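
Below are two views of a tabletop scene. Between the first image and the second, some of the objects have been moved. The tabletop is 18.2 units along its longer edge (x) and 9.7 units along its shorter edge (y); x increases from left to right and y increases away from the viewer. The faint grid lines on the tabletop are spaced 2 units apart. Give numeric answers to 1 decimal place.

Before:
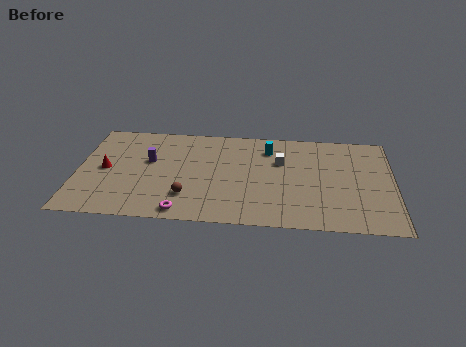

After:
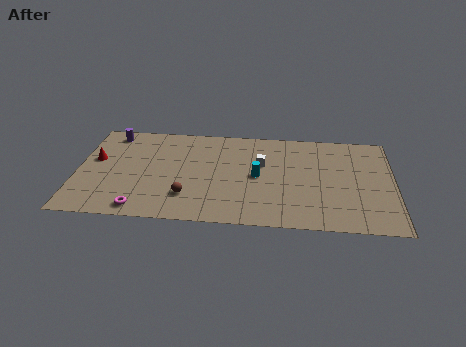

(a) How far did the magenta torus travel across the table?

2.4

From (6.2, 1.0) to (3.8, 1.1), the magenta torus covered √(2.4² + 0.1²) ≈ 2.4 units.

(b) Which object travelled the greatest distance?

the purple cylinder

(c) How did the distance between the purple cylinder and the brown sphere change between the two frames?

+3.5

They were about 4.0 units apart before and 7.5 after — 3.5 units further apart.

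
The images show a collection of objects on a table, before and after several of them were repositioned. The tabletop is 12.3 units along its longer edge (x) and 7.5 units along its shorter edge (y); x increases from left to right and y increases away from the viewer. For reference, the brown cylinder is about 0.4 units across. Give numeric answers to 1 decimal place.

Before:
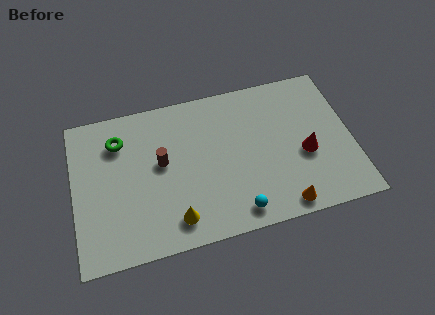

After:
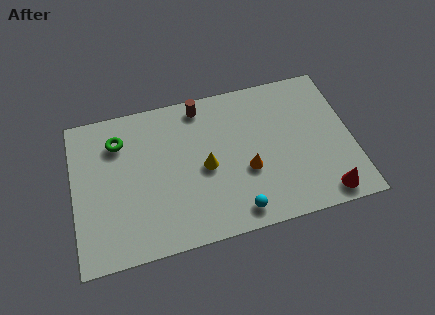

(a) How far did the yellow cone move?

2.7

The yellow cone moved from about (4.3, 1.3) to (5.8, 3.5), a distance of √(1.5² + 2.2²) ≈ 2.7.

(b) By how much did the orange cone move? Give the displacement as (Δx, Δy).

(-1.4, 2.1)

The orange cone started near (9.0, 0.8) and ended near (7.6, 2.9).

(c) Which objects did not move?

the cyan sphere and the green torus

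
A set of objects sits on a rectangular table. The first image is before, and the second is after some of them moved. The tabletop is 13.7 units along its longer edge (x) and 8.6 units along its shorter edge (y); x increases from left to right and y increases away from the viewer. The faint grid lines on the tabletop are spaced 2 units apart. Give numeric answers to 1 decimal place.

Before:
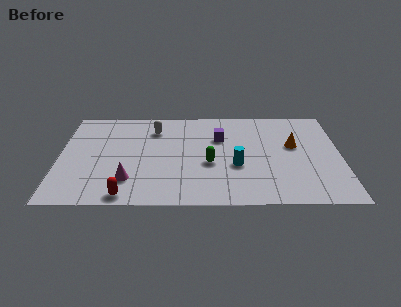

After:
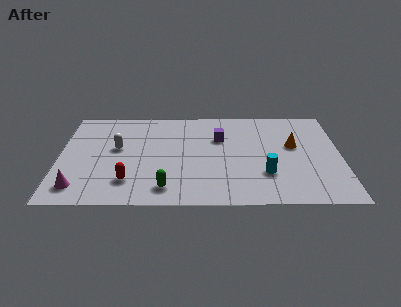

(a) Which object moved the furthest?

the green capsule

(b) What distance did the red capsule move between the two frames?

1.2

From (3.3, 0.8) to (3.4, 2.0), the red capsule covered √(0.1² + 1.2²) ≈ 1.2 units.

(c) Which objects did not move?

the purple cube and the orange cone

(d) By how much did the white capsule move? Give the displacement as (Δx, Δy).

(-1.8, -1.7)

The white capsule started near (4.6, 6.6) and ended near (2.8, 4.9).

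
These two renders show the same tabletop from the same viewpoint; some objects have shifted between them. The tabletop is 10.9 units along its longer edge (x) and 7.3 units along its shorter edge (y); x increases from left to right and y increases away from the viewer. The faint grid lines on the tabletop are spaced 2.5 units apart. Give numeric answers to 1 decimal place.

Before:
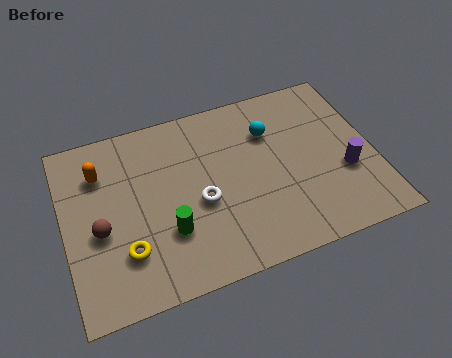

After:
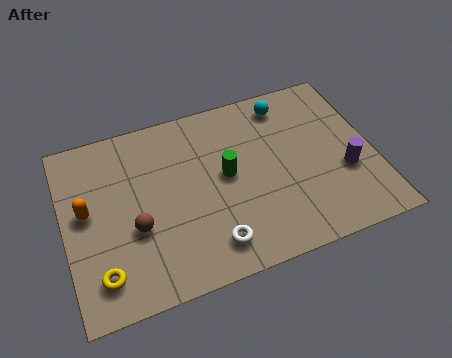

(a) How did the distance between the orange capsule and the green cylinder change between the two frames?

+1.2

Before: roughly 3.7 units apart; after: 4.9. That's 1.2 units further apart.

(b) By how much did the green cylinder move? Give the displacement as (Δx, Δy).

(2.2, 1.6)

The green cylinder was at about (3.5, 2.3) and moved to about (5.7, 3.9).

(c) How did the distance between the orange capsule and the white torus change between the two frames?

+0.9

The distance was about 4.0 in the first image and 4.9 in the second, so they moved 0.9 units further apart.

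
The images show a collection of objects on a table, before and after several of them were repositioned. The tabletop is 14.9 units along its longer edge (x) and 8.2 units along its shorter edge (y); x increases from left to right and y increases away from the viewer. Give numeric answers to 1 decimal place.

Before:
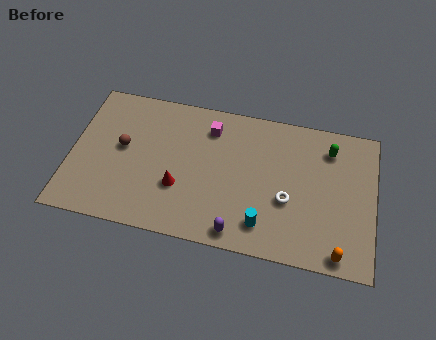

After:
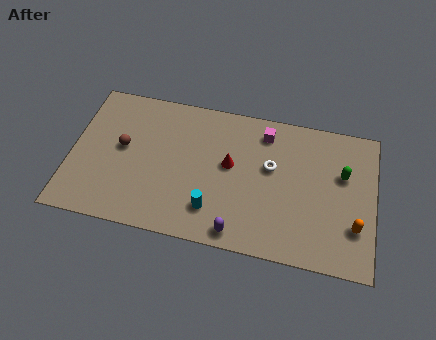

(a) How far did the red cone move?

3.0

The red cone was near (5.4, 2.8) before and (7.8, 4.6) after, so it travelled √(2.4² + 1.8²) ≈ 3.0 units.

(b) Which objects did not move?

the brown sphere and the purple capsule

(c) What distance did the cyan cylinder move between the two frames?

2.5

The cyan cylinder was near (9.6, 1.6) before and (7.1, 1.9) after, so it travelled √(2.5² + 0.3²) ≈ 2.5 units.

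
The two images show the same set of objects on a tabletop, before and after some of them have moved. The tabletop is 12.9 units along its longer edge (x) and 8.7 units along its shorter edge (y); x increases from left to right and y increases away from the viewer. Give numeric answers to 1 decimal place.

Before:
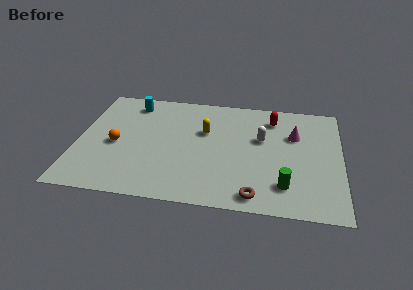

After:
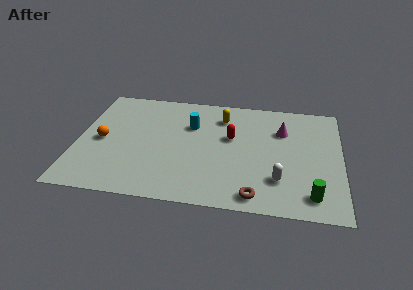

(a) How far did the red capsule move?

2.7

The red capsule moved from about (9.5, 7.0) to (7.5, 5.2), a distance of √(2.0² + 1.8²) ≈ 2.7.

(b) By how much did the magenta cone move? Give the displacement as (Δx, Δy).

(-0.6, 0.3)

The magenta cone was at about (10.6, 5.8) and moved to about (10.0, 6.1).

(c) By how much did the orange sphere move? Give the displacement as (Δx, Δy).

(-0.7, 0.2)

The orange sphere was at about (1.9, 3.9) and moved to about (1.2, 4.1).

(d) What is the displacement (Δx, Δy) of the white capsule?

(0.9, -3.0)

The white capsule was at about (9.0, 5.3) and moved to about (9.9, 2.3).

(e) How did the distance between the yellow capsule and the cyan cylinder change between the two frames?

-2.4

Before: roughly 4.1 units apart; after: 1.7. That's 2.4 units closer together.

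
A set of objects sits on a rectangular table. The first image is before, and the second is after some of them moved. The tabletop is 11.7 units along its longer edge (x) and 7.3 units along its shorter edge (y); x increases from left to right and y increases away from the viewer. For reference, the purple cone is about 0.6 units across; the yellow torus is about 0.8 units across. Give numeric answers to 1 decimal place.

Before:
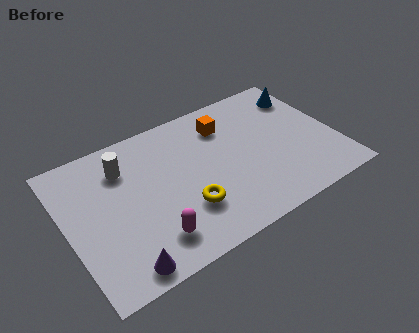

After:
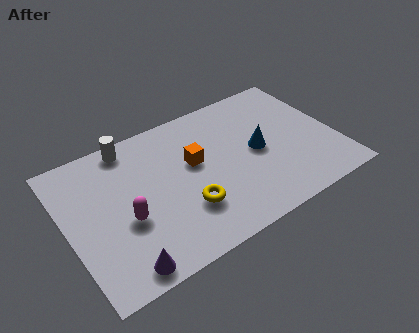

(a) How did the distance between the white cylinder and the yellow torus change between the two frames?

+0.7

They were about 4.0 units apart before and 4.7 after — 0.7 units further apart.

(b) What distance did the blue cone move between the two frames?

3.3

The blue cone was near (10.8, 5.7) before and (8.3, 3.6) after, so it travelled √(2.5² + 2.1²) ≈ 3.3 units.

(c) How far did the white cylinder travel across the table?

1.1

The white cylinder moved from about (2.7, 5.5) to (3.1, 6.5), a distance of √(0.4² + 1.0²) ≈ 1.1.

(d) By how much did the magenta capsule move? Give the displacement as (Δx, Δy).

(-0.9, 1.4)

The magenta capsule started near (3.3, 1.5) and ended near (2.4, 2.9).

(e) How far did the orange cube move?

2.1

The orange cube was near (7.2, 5.6) before and (5.6, 4.3) after, so it travelled √(1.6² + 1.3²) ≈ 2.1 units.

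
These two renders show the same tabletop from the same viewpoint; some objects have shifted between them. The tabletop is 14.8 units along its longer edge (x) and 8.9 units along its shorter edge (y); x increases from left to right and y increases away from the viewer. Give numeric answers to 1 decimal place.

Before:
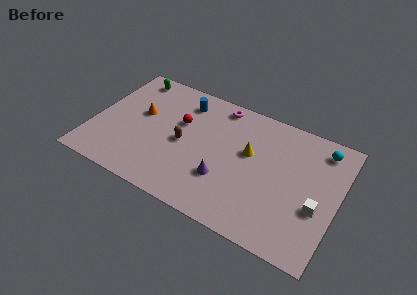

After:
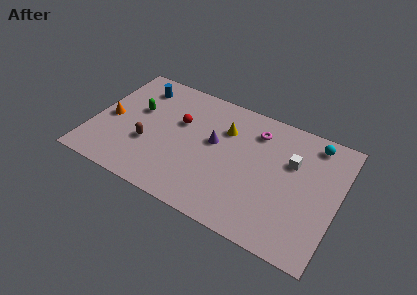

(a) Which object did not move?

the red sphere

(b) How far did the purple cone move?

2.5

The purple cone moved from about (8.2, 2.8) to (7.3, 5.1), a distance of √(0.9² + 2.3²) ≈ 2.5.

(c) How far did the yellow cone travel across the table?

1.9

The yellow cone was near (9.4, 5.3) before and (7.8, 6.3) after, so it travelled √(1.6² + 1.0²) ≈ 1.9 units.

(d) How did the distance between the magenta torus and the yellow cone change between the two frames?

-1.5

The distance was about 3.4 in the first image and 1.9 in the second, so they moved 1.5 units closer together.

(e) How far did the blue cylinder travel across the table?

2.8

The blue cylinder moved from about (5.1, 7.2) to (2.3, 7.2), a distance of √(2.8² + 0.0²) ≈ 2.8.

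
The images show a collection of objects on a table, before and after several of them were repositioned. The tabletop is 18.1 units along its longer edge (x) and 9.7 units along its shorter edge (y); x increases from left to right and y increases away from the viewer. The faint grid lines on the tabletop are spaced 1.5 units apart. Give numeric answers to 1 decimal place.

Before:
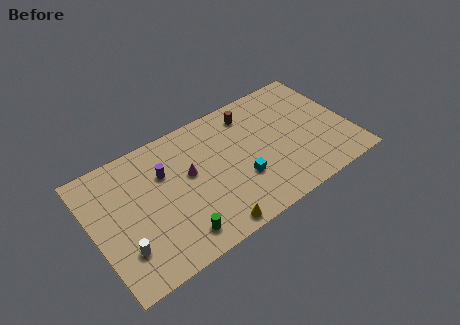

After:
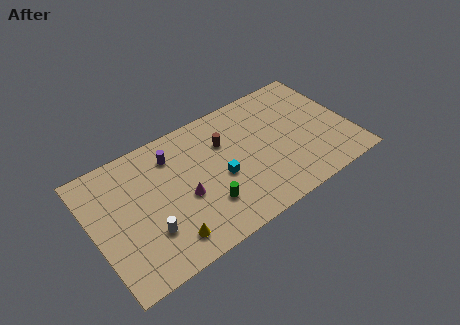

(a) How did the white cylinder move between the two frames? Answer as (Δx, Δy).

(1.8, 0.3)

From the two frames, the white cylinder sits at roughly (1.7, 2.6) before and (3.5, 2.9) after.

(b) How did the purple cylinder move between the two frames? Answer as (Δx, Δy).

(0.7, 1.0)

The purple cylinder was at about (5.2, 6.6) and moved to about (5.9, 7.6).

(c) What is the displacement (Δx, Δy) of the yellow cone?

(-2.9, 0.8)

The yellow cone was at about (7.5, 0.9) and moved to about (4.6, 1.7).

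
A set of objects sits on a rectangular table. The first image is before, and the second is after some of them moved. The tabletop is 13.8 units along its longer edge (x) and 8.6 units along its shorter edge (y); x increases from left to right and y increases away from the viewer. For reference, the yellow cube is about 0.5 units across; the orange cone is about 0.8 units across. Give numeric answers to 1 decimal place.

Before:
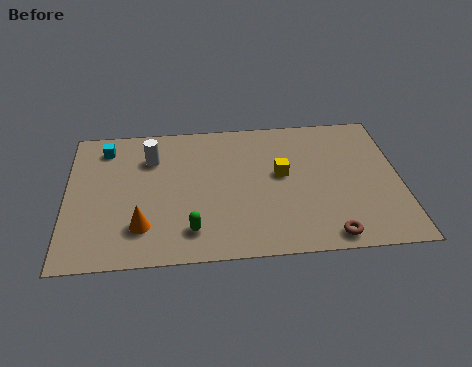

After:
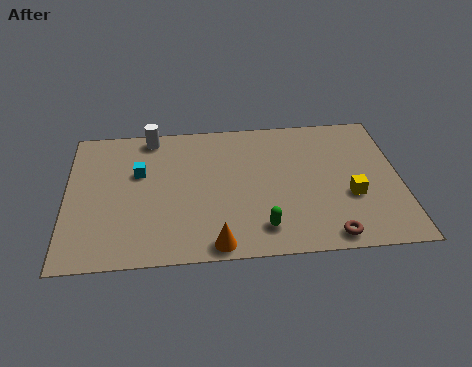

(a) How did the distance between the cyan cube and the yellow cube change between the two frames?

+1.3

They were about 7.7 units apart before and 9.0 after — 1.3 units further apart.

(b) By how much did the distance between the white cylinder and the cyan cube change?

+0.3

They were about 2.1 units apart before and 2.4 after — 0.3 units further apart.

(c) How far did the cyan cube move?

2.2

The cyan cube was near (1.6, 7.1) before and (3.0, 5.4) after, so it travelled √(1.4² + 1.7²) ≈ 2.2 units.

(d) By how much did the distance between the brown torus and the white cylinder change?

+0.9

They were about 9.0 units apart before and 9.9 after — 0.9 units further apart.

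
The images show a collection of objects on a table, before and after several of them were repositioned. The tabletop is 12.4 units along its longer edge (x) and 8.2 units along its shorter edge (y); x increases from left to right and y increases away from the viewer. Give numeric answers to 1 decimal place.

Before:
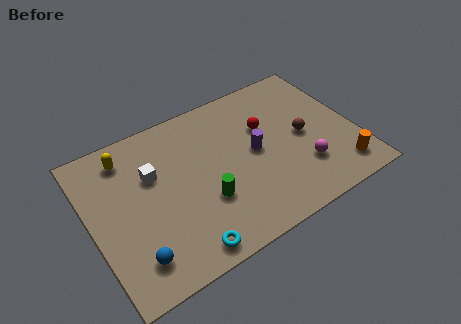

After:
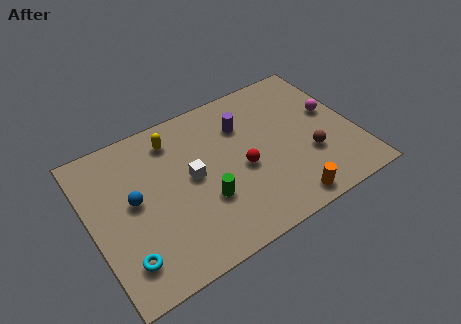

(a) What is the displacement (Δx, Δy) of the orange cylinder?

(-2.7, -0.5)

From the two frames, the orange cylinder sits at roughly (11.3, 1.4) before and (8.6, 0.9) after.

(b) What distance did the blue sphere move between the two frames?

2.8

The blue sphere moved from about (1.6, 1.6) to (2.0, 4.4), a distance of √(0.4² + 2.8²) ≈ 2.8.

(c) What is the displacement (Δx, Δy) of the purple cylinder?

(-0.3, 1.7)

The purple cylinder was at about (7.7, 4.2) and moved to about (7.4, 5.9).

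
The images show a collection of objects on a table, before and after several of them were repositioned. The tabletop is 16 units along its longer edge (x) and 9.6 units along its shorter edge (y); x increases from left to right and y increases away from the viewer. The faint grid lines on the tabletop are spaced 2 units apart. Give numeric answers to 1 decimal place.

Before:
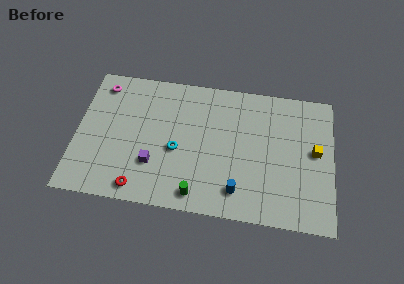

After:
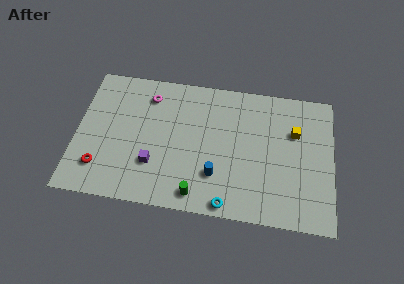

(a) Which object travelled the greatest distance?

the cyan torus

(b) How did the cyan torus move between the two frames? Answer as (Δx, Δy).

(3.3, -3.3)

From the two frames, the cyan torus sits at roughly (6.3, 4.1) before and (9.6, 0.8) after.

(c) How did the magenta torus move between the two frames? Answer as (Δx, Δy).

(3.0, -0.4)

From the two frames, the magenta torus sits at roughly (1.4, 8.1) before and (4.4, 7.7) after.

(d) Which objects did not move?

the green cylinder and the purple cube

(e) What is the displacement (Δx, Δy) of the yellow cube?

(-1.3, 1.2)

From the two frames, the yellow cube sits at roughly (14.9, 5.2) before and (13.6, 6.4) after.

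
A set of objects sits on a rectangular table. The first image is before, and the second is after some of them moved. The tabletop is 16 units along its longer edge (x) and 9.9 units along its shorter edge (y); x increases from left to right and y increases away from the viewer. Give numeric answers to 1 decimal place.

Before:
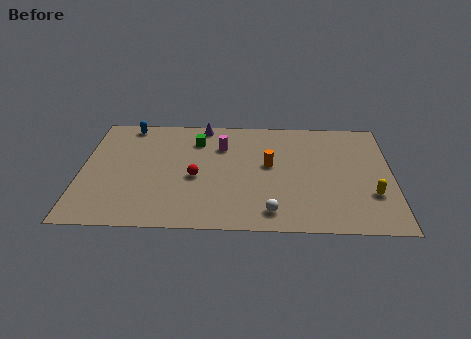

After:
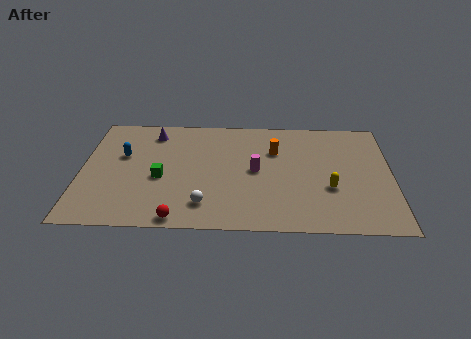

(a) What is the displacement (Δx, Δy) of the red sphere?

(-0.8, -3.5)

From the two frames, the red sphere sits at roughly (5.9, 4.3) before and (5.1, 0.8) after.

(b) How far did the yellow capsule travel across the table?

2.2

The yellow capsule moved from about (14.9, 3.1) to (12.8, 3.6), a distance of √(2.1² + 0.5²) ≈ 2.2.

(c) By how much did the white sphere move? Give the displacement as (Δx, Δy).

(-3.4, 0.5)

From the two frames, the white sphere sits at roughly (9.8, 1.5) before and (6.4, 2.0) after.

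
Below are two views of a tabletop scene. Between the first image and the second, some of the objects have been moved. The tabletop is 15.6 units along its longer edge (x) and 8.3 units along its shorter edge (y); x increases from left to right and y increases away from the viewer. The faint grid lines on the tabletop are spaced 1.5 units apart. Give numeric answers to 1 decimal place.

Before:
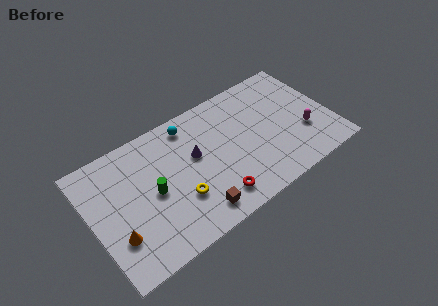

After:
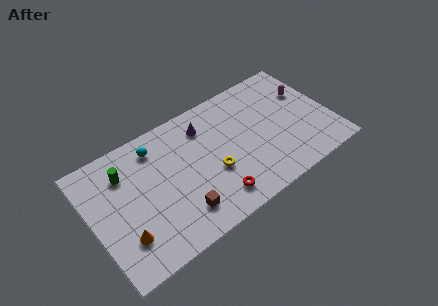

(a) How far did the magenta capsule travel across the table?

2.8

From (13.7, 2.8) to (14.4, 5.5), the magenta capsule covered √(0.7² + 2.7²) ≈ 2.8 units.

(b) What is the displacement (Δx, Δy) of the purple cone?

(0.9, 1.6)

From the two frames, the purple cone sits at roughly (6.8, 4.9) before and (7.7, 6.5) after.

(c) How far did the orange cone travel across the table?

0.5

The orange cone moved from about (1.3, 2.5) to (1.7, 2.2), a distance of √(0.4² + 0.3²) ≈ 0.5.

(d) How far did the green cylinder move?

2.7

The green cylinder was near (3.9, 4.0) before and (2.4, 6.2) after, so it travelled √(1.5² + 2.2²) ≈ 2.7 units.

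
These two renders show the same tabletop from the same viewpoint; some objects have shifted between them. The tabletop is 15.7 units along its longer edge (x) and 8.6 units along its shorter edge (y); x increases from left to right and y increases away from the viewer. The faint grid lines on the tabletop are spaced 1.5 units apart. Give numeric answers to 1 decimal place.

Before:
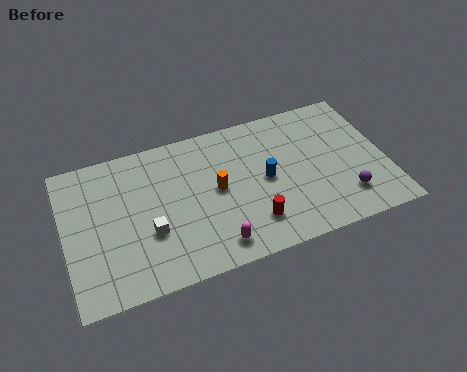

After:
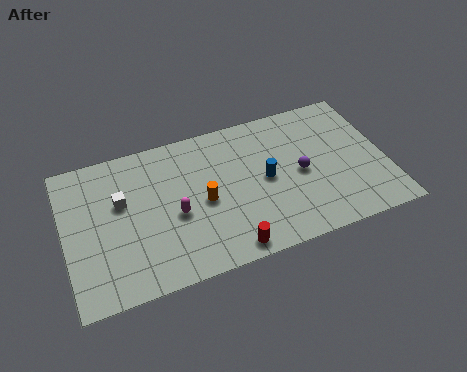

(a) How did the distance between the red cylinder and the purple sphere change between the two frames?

+0.4

The distance was about 4.6 in the first image and 5.0 in the second, so they moved 0.4 units further apart.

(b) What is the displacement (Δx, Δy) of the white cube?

(-1.2, 2.2)

From the two frames, the white cube sits at roughly (4.0, 3.1) before and (2.8, 5.3) after.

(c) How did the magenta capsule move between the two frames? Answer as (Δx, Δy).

(-1.7, 2.4)

The magenta capsule was at about (7.0, 1.3) and moved to about (5.3, 3.7).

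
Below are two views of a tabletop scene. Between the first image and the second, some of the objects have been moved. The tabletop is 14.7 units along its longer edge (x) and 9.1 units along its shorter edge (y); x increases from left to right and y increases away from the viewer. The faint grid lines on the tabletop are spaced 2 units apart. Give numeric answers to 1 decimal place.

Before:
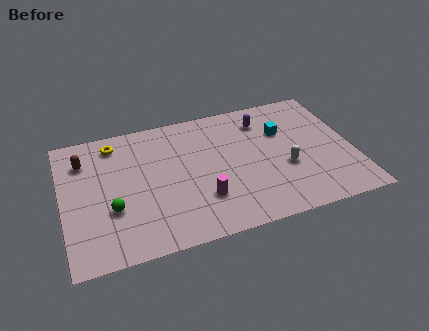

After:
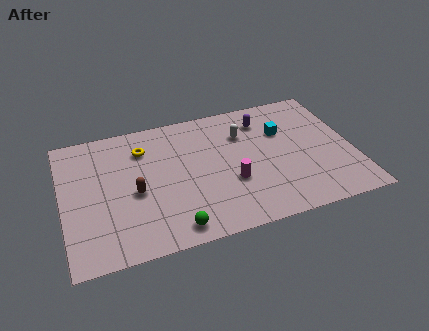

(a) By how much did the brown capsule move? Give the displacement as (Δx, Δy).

(2.4, -2.9)

From the two frames, the brown capsule sits at roughly (1.2, 6.9) before and (3.6, 4.0) after.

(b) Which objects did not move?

the cyan cube and the purple capsule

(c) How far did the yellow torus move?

1.6

From (2.8, 7.7) to (4.2, 6.9), the yellow torus covered √(1.4² + 0.8²) ≈ 1.6 units.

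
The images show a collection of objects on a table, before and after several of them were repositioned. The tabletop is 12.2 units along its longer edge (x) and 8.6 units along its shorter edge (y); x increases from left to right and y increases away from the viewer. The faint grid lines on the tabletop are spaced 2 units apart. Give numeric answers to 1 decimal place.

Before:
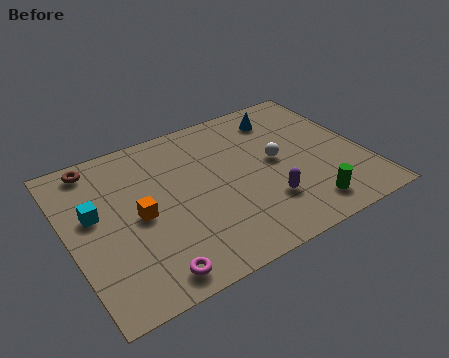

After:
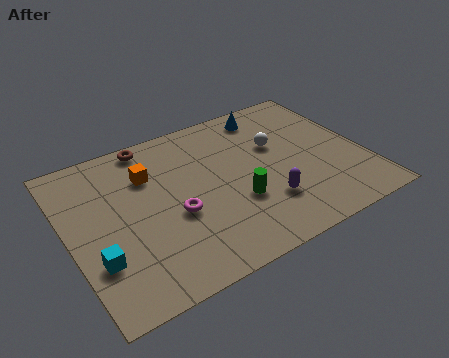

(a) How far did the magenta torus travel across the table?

2.9

The magenta torus was near (2.8, 1.0) before and (4.2, 3.5) after, so it travelled √(1.4² + 2.5²) ≈ 2.9 units.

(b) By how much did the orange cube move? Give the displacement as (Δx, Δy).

(0.7, 2.0)

The orange cube started near (2.8, 4.1) and ended near (3.5, 6.1).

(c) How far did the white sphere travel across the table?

0.9

From (8.6, 4.5) to (8.8, 5.4), the white sphere covered √(0.2² + 0.9²) ≈ 0.9 units.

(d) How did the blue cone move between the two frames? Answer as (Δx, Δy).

(-0.5, 0.4)

The blue cone was at about (9.3, 7.0) and moved to about (8.8, 7.4).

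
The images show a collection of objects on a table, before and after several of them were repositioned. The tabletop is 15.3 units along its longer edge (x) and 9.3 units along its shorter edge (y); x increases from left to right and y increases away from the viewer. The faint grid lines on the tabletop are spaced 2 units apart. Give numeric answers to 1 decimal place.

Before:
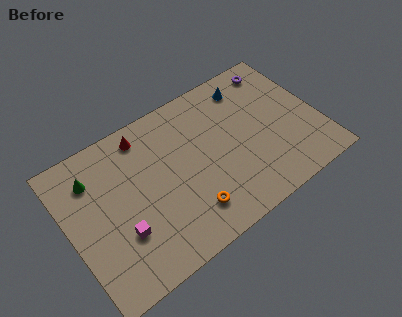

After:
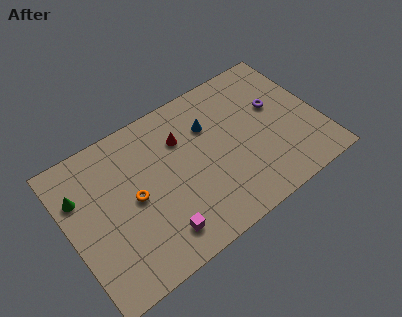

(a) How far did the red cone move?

2.5

The red cone moved from about (5.1, 8.0) to (7.2, 6.6), a distance of √(2.1² + 1.4²) ≈ 2.5.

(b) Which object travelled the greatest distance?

the orange torus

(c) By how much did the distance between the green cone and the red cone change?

+2.9

They were about 3.4 units apart before and 6.3 after — 2.9 units further apart.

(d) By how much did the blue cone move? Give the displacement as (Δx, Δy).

(-2.7, -1.2)

The blue cone was at about (11.6, 7.7) and moved to about (8.9, 6.5).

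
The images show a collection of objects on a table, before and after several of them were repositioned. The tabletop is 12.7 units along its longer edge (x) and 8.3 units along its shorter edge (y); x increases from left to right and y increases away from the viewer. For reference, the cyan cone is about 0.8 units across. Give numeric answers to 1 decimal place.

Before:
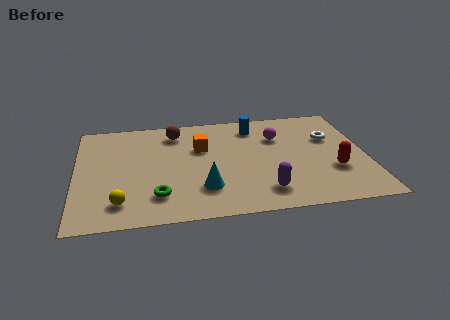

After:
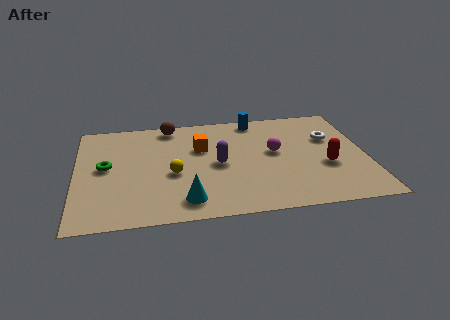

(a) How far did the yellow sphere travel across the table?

3.0

From (1.9, 1.6) to (4.2, 3.5), the yellow sphere covered √(2.3² + 1.9²) ≈ 3.0 units.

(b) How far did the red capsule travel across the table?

0.5

From (11.2, 2.8) to (10.9, 3.2), the red capsule covered √(0.3² + 0.4²) ≈ 0.5 units.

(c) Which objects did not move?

the white torus and the orange cube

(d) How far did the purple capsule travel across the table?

3.1

From (8.1, 1.6) to (6.2, 4.0), the purple capsule covered √(1.9² + 2.4²) ≈ 3.1 units.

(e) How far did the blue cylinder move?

0.6

The blue cylinder moved from about (7.9, 6.8) to (8.0, 7.4), a distance of √(0.1² + 0.6²) ≈ 0.6.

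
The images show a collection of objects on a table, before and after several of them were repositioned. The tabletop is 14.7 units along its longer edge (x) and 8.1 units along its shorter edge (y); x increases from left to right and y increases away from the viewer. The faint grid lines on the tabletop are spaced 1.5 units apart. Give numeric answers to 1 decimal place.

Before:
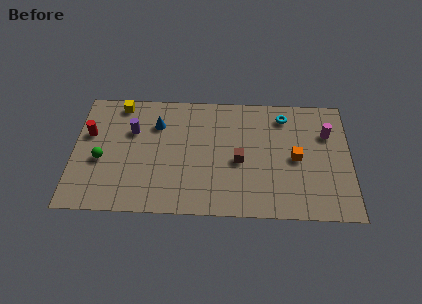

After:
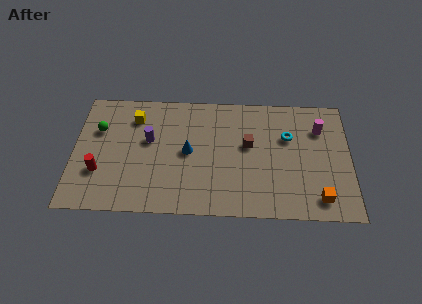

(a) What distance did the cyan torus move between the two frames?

1.4

The cyan torus moved from about (11.2, 6.7) to (11.4, 5.3), a distance of √(0.2² + 1.4²) ≈ 1.4.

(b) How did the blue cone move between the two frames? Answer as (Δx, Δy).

(1.7, -1.8)

The blue cone started near (4.4, 5.9) and ended near (6.1, 4.1).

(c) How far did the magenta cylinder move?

0.5

From (13.5, 5.6) to (13.1, 5.9), the magenta cylinder covered √(0.4² + 0.3²) ≈ 0.5 units.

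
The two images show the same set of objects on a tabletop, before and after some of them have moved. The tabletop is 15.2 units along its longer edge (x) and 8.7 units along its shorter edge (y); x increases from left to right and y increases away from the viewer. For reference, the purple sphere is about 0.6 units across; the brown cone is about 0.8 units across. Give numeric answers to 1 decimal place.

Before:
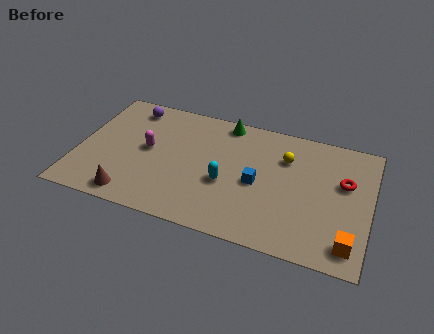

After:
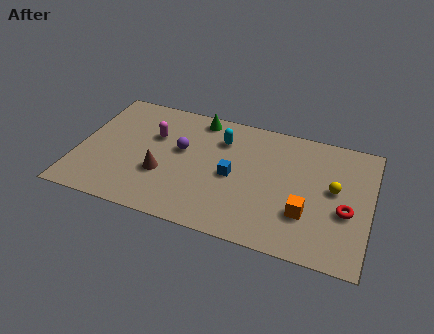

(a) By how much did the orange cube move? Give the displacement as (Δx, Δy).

(-2.3, 1.3)

The orange cube was at about (14.3, 1.4) and moved to about (12.0, 2.7).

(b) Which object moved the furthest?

the purple sphere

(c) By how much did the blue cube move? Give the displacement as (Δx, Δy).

(-1.3, 0.1)

The blue cube was at about (9.4, 4.0) and moved to about (8.1, 4.1).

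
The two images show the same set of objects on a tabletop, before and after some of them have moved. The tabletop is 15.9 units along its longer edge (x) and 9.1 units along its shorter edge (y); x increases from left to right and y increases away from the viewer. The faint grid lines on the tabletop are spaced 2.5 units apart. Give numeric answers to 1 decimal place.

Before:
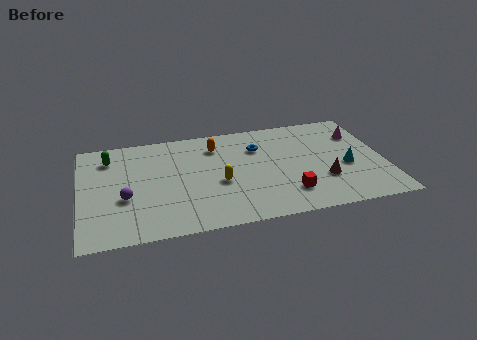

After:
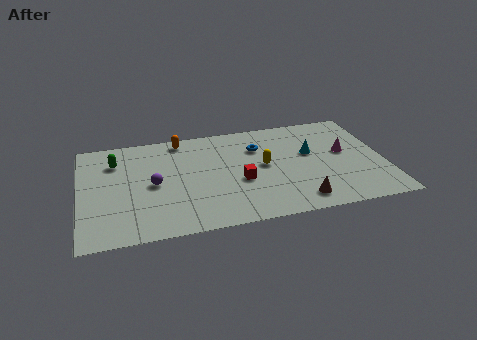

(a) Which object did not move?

the blue torus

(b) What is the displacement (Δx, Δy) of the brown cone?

(-1.4, -1.5)

From the two frames, the brown cone sits at roughly (12.6, 2.9) before and (11.2, 1.4) after.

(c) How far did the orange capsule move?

2.1

The orange capsule was near (7.2, 7.1) before and (5.4, 8.1) after, so it travelled √(1.8² + 1.0²) ≈ 2.1 units.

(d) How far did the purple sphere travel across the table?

1.7

The purple sphere moved from about (2.3, 3.5) to (3.8, 4.4), a distance of √(1.5² + 0.9²) ≈ 1.7.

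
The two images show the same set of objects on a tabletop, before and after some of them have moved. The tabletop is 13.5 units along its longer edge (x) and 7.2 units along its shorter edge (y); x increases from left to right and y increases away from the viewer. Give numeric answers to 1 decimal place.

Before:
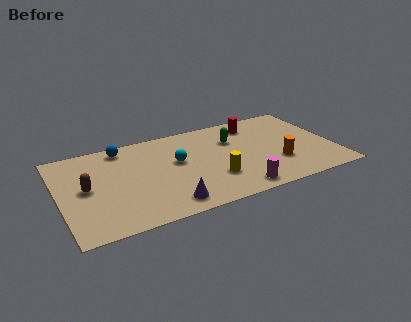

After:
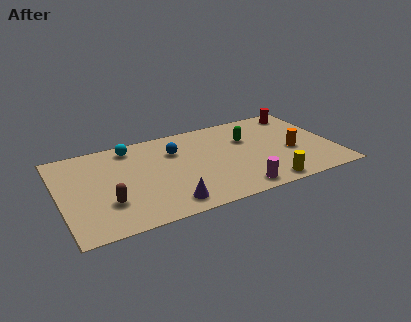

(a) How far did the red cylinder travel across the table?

2.4

From (9.9, 5.9) to (12.3, 6.2), the red cylinder covered √(2.4² + 0.3²) ≈ 2.4 units.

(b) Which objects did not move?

the purple cone and the magenta cylinder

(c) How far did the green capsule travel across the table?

0.7

The green capsule was near (8.7, 5.0) before and (9.4, 4.8) after, so it travelled √(0.7² + 0.2²) ≈ 0.7 units.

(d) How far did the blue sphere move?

2.8

The blue sphere moved from about (3.3, 6.3) to (5.8, 5.1), a distance of √(2.5² + 1.2²) ≈ 2.8.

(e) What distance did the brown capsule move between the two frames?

1.7

The brown capsule was near (1.3, 3.7) before and (2.2, 2.2) after, so it travelled √(0.9² + 1.5²) ≈ 1.7 units.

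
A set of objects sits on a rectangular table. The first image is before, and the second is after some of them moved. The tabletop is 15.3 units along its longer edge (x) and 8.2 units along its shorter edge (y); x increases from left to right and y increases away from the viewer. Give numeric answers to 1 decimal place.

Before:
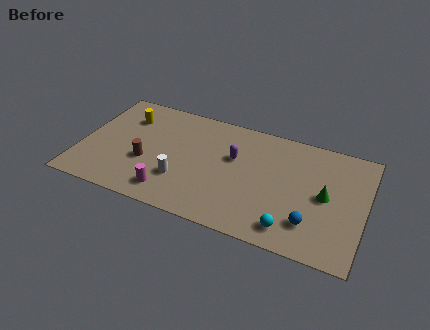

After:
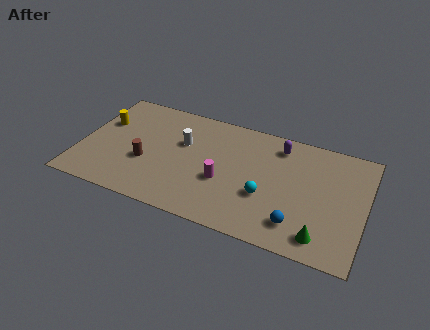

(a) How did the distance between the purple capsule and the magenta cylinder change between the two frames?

-0.3

The distance was about 4.8 in the first image and 4.5 in the second, so they moved 0.3 units closer together.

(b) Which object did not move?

the brown cylinder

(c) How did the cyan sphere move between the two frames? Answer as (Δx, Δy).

(-1.5, 1.7)

The cyan sphere started near (11.6, 1.3) and ended near (10.1, 3.0).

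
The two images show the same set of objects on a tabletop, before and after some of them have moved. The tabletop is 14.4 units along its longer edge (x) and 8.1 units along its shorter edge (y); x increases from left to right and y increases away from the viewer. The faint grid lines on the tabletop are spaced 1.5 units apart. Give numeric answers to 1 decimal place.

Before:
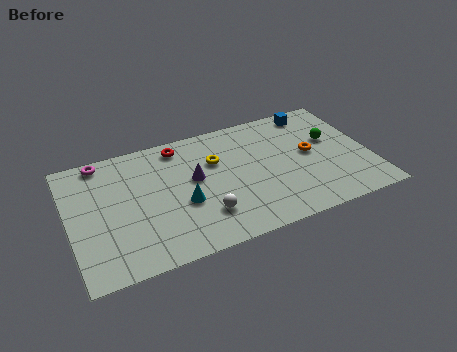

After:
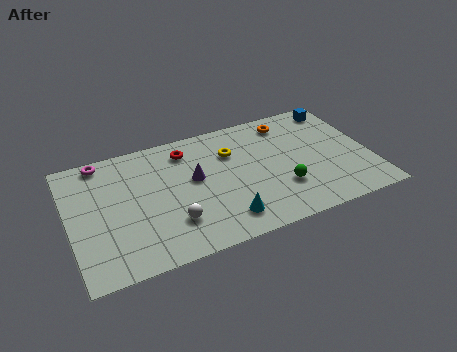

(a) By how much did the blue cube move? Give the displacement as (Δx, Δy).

(1.2, -0.1)

From the two frames, the blue cube sits at roughly (12.1, 7.1) before and (13.3, 7.0) after.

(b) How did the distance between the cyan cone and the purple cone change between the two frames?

+1.7

They were about 1.6 units apart before and 3.3 after — 1.7 units further apart.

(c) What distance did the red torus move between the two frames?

0.5

The red torus was near (5.5, 7.0) before and (5.8, 6.6) after, so it travelled √(0.3² + 0.4²) ≈ 0.5 units.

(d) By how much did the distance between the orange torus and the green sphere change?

+3.1

Before: roughly 1.3 units apart; after: 4.4. That's 3.1 units further apart.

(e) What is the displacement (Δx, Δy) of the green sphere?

(-2.7, -2.4)

The green sphere was at about (12.7, 4.9) and moved to about (10.0, 2.5).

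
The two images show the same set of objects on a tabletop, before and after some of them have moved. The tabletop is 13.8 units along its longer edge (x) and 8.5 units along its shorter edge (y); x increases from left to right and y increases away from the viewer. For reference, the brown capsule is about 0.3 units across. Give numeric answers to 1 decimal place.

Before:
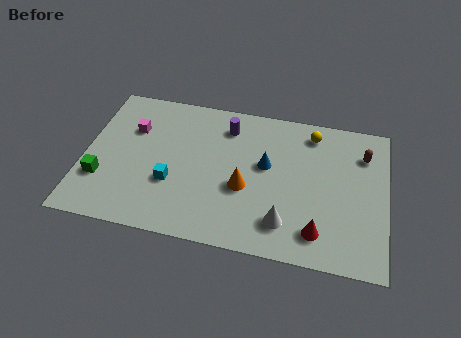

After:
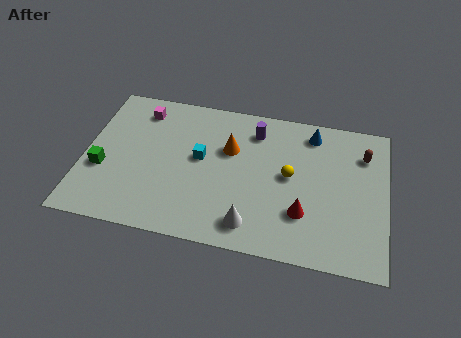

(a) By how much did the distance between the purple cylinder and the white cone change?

-0.4

The distance was about 5.8 in the first image and 5.4 in the second, so they moved 0.4 units closer together.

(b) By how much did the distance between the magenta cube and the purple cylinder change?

+0.9

Before: roughly 4.4 units apart; after: 5.3. That's 0.9 units further apart.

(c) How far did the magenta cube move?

1.2

The magenta cube was near (2.1, 5.8) before and (2.4, 7.0) after, so it travelled √(0.3² + 1.2²) ≈ 1.2 units.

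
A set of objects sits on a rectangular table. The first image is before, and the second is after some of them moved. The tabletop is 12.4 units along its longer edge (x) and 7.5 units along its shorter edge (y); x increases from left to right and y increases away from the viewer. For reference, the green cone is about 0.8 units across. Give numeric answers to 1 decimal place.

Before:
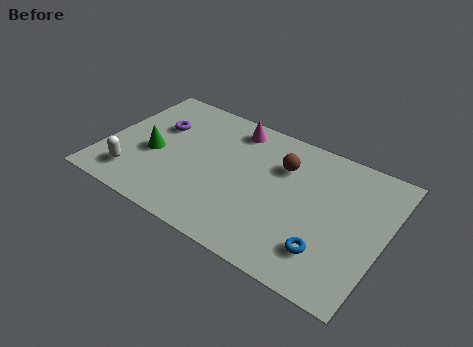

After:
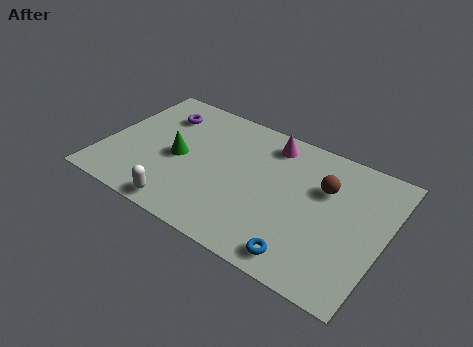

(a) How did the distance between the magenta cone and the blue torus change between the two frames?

-0.9

Before: roughly 6.7 units apart; after: 5.8. That's 0.9 units closer together.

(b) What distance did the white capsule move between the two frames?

2.5

From (1.6, 1.5) to (4.0, 0.8), the white capsule covered √(2.4² + 0.7²) ≈ 2.5 units.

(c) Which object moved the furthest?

the white capsule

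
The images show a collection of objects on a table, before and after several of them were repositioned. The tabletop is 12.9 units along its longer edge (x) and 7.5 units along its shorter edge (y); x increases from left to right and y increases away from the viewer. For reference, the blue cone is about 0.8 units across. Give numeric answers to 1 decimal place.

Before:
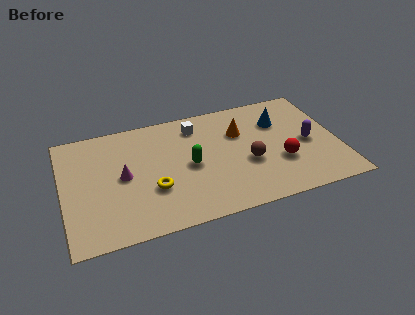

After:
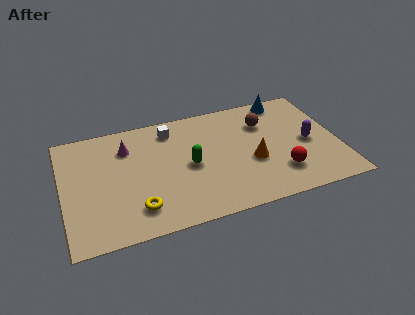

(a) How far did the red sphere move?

0.7

From (10.1, 2.6) to (10.0, 1.9), the red sphere covered √(0.1² + 0.7²) ≈ 0.7 units.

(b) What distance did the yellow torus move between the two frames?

1.3

The yellow torus was near (4.1, 2.6) before and (3.3, 1.6) after, so it travelled √(0.8² + 1.0²) ≈ 1.3 units.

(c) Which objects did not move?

the green capsule and the purple capsule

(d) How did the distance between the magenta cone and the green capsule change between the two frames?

+0.3

The distance was about 3.1 in the first image and 3.4 in the second, so they moved 0.3 units further apart.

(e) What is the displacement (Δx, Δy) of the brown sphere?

(1.0, 2.4)

From the two frames, the brown sphere sits at roughly (8.6, 3.0) before and (9.6, 5.4) after.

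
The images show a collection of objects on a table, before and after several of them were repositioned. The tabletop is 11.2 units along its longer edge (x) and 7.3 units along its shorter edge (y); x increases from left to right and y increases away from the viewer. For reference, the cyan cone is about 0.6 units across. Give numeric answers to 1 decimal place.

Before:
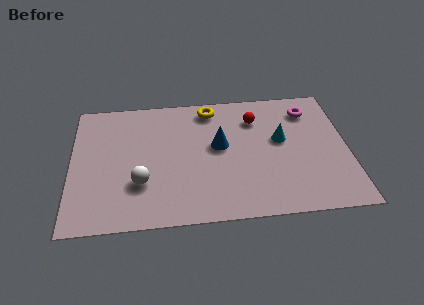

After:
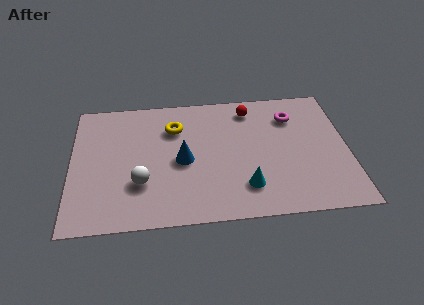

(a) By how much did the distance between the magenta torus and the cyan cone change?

+2.3

The distance was about 2.0 in the first image and 4.3 in the second, so they moved 2.3 units further apart.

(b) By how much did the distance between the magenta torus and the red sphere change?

-0.4

They were about 2.2 units apart before and 1.8 after — 0.4 units closer together.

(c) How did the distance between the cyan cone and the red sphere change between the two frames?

+2.8

They were about 1.6 units apart before and 4.4 after — 2.8 units further apart.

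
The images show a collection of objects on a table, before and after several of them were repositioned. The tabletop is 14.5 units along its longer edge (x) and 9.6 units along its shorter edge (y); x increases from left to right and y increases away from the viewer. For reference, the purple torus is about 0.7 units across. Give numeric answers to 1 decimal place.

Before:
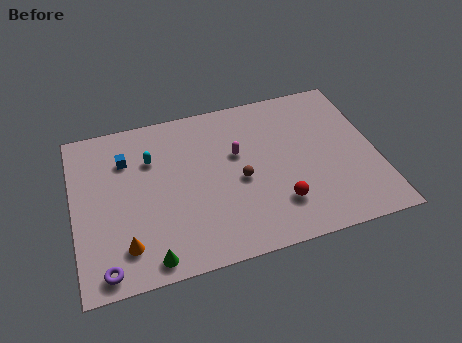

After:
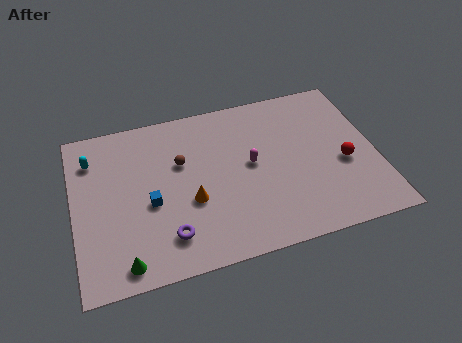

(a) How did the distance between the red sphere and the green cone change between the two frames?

+4.7

They were about 6.4 units apart before and 11.1 after — 4.7 units further apart.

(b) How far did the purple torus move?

3.2

From (1.3, 1.0) to (4.3, 2.0), the purple torus covered √(3.0² + 1.0²) ≈ 3.2 units.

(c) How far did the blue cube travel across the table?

3.1

The blue cube moved from about (2.6, 7.0) to (3.6, 4.1), a distance of √(1.0² + 2.9²) ≈ 3.1.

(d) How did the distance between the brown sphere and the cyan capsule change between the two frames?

-0.4

The distance was about 4.8 in the first image and 4.4 in the second, so they moved 0.4 units closer together.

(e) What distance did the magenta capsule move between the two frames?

1.0

From (7.9, 5.9) to (8.5, 5.1), the magenta capsule covered √(0.6² + 0.8²) ≈ 1.0 units.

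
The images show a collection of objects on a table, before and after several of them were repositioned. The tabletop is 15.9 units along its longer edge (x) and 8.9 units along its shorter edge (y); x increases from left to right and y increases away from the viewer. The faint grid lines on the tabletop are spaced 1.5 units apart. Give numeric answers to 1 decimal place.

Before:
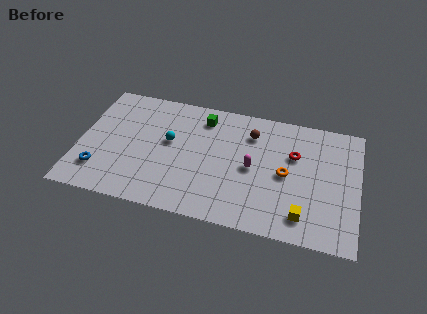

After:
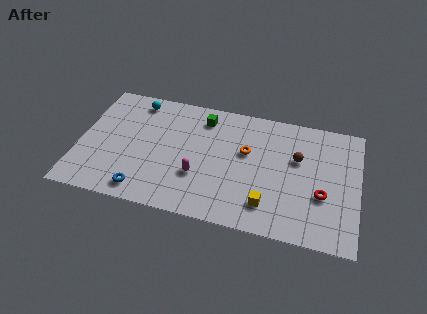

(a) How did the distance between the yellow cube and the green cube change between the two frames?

-1.6

The distance was about 8.3 in the first image and 6.7 in the second, so they moved 1.6 units closer together.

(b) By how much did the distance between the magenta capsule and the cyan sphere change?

+1.2

Before: roughly 4.9 units apart; after: 6.1. That's 1.2 units further apart.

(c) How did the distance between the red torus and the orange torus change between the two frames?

+3.3

The distance was about 1.6 in the first image and 4.9 in the second, so they moved 3.3 units further apart.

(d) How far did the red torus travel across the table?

3.0

From (12.2, 5.8) to (13.9, 3.3), the red torus covered √(1.7² + 2.5²) ≈ 3.0 units.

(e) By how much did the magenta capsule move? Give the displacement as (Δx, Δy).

(-3.0, -1.3)

From the two frames, the magenta capsule sits at roughly (9.9, 4.3) before and (6.9, 3.0) after.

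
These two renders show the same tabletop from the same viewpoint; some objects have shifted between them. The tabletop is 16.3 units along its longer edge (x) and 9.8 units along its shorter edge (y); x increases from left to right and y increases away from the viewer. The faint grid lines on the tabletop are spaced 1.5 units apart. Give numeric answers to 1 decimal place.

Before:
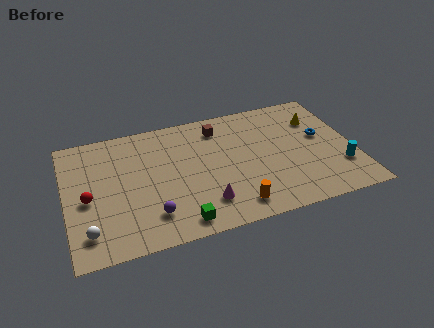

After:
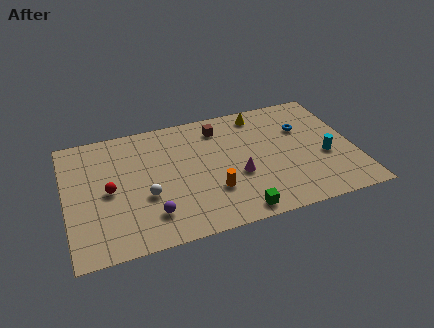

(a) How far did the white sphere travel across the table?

3.8

The white sphere moved from about (1.1, 1.9) to (4.4, 3.7), a distance of √(3.3² + 1.8²) ≈ 3.8.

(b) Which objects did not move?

the purple sphere and the brown cube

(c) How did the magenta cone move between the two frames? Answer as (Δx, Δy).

(2.0, 1.6)

The magenta cone started near (7.6, 2.2) and ended near (9.6, 3.8).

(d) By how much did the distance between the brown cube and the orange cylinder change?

-1.4

They were about 6.5 units apart before and 5.1 after — 1.4 units closer together.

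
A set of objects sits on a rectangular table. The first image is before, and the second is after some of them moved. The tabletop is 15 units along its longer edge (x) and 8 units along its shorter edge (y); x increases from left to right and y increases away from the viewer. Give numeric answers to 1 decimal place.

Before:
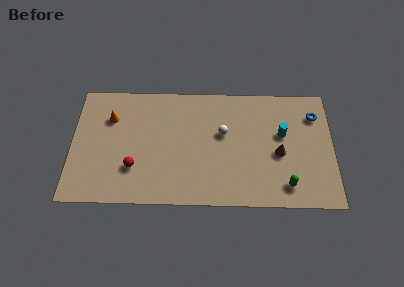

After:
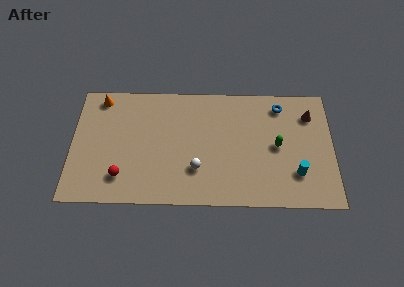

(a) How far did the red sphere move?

0.9

The red sphere was near (3.6, 2.4) before and (2.9, 1.8) after, so it travelled √(0.7² + 0.6²) ≈ 0.9 units.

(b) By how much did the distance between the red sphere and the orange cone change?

+1.8

Before: roughly 3.6 units apart; after: 5.4. That's 1.8 units further apart.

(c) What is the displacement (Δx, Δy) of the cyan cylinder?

(0.8, -2.6)

The cyan cylinder was at about (12.1, 4.8) and moved to about (12.9, 2.2).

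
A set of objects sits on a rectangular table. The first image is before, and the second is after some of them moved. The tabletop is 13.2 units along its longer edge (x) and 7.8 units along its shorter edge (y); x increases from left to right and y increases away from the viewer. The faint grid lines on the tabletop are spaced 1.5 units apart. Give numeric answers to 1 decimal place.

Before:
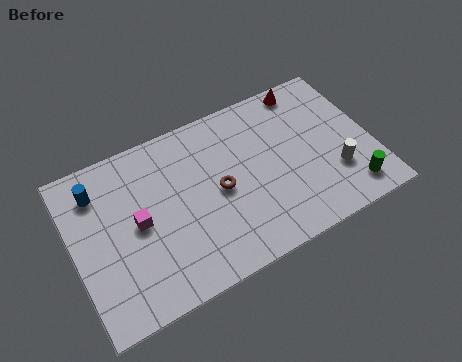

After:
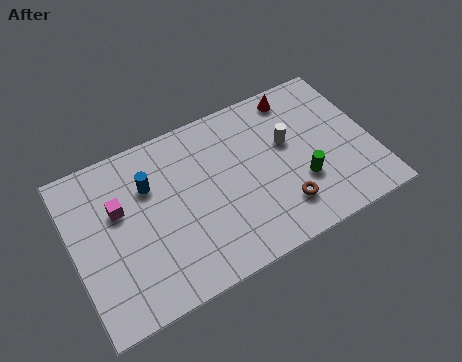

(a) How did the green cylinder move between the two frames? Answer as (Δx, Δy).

(-2.0, 1.3)

The green cylinder was at about (11.9, 1.3) and moved to about (9.9, 2.6).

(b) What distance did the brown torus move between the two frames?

3.2

The brown torus was near (6.4, 3.8) before and (8.9, 1.8) after, so it travelled √(2.5² + 2.0²) ≈ 3.2 units.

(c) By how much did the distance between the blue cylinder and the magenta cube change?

-1.2

Before: roughly 2.7 units apart; after: 1.5. That's 1.2 units closer together.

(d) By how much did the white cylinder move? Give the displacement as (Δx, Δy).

(-1.8, 2.3)

From the two frames, the white cylinder sits at roughly (11.4, 2.4) before and (9.6, 4.7) after.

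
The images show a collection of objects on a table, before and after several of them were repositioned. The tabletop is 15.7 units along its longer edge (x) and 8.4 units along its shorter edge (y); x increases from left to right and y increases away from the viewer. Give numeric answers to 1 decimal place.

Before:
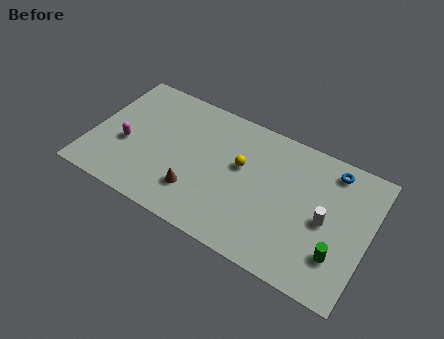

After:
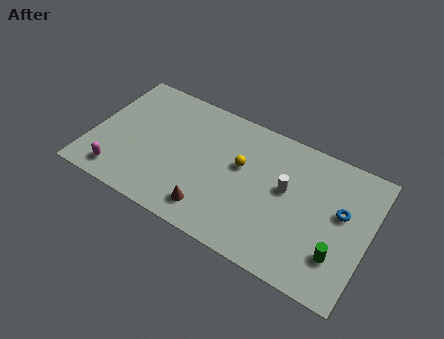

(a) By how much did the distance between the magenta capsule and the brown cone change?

+0.9

They were about 4.4 units apart before and 5.3 after — 0.9 units further apart.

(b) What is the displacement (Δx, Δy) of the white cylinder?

(-2.3, 0.8)

From the two frames, the white cylinder sits at roughly (13.3, 4.0) before and (11.0, 4.8) after.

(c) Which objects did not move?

the green cylinder and the yellow sphere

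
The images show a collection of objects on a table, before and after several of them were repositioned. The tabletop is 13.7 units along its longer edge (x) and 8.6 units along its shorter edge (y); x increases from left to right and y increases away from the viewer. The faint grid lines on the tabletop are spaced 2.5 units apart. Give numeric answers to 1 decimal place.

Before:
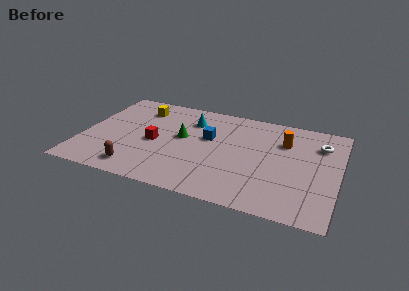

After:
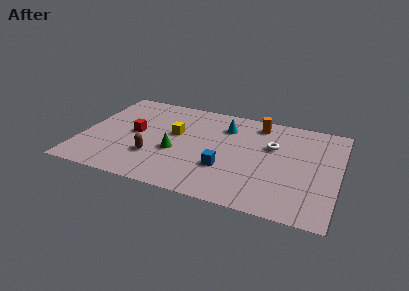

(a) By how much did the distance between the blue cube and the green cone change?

+1.3

They were about 1.5 units apart before and 2.8 after — 1.3 units further apart.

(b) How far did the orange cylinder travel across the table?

1.9

The orange cylinder was near (10.7, 6.1) before and (9.2, 7.3) after, so it travelled √(1.5² + 1.2²) ≈ 1.9 units.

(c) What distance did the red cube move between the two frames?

1.2

The red cube moved from about (3.9, 3.9) to (2.8, 4.4), a distance of √(1.1² + 0.5²) ≈ 1.2.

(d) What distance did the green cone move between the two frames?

1.4

The green cone was near (5.3, 4.8) before and (5.1, 3.4) after, so it travelled √(0.2² + 1.4²) ≈ 1.4 units.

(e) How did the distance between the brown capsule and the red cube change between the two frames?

-0.5

Before: roughly 2.7 units apart; after: 2.2. That's 0.5 units closer together.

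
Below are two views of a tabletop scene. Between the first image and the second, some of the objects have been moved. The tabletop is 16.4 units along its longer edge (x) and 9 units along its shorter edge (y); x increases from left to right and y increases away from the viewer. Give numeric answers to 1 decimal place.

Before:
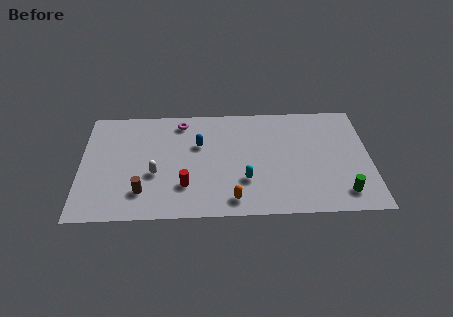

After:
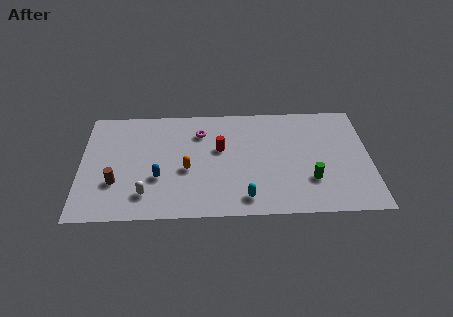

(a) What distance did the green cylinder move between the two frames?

2.1

The green cylinder was near (14.8, 1.6) before and (13.0, 2.7) after, so it travelled √(1.8² + 1.1²) ≈ 2.1 units.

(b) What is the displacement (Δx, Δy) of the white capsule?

(-0.5, -1.6)

From the two frames, the white capsule sits at roughly (4.2, 3.5) before and (3.7, 1.9) after.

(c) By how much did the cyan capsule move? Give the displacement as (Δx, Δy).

(0.0, -1.4)

The cyan capsule was at about (9.3, 2.8) and moved to about (9.3, 1.4).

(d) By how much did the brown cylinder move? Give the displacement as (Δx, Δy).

(-1.5, 0.8)

From the two frames, the brown cylinder sits at roughly (3.5, 2.1) before and (2.0, 2.9) after.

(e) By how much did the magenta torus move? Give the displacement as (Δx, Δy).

(1.1, -0.9)

From the two frames, the magenta torus sits at roughly (5.7, 7.7) before and (6.8, 6.8) after.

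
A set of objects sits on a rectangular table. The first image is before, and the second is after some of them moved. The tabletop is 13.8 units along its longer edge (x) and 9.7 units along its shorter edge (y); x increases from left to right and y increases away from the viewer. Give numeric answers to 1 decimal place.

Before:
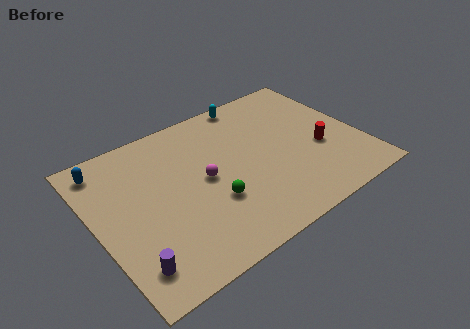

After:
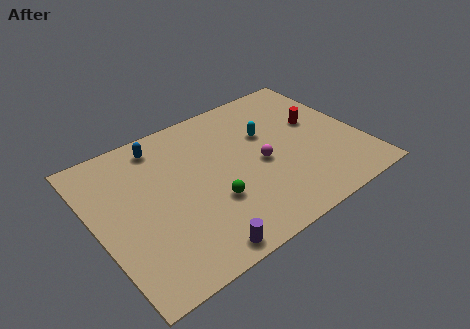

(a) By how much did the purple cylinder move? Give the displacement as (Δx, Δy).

(3.2, -0.9)

The purple cylinder started near (1.2, 1.8) and ended near (4.4, 0.9).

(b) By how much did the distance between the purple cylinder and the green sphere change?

-2.0

Before: roughly 4.7 units apart; after: 2.7. That's 2.0 units closer together.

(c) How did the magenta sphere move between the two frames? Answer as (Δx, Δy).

(2.9, -0.5)

The magenta sphere was at about (5.6, 4.9) and moved to about (8.5, 4.4).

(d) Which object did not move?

the green sphere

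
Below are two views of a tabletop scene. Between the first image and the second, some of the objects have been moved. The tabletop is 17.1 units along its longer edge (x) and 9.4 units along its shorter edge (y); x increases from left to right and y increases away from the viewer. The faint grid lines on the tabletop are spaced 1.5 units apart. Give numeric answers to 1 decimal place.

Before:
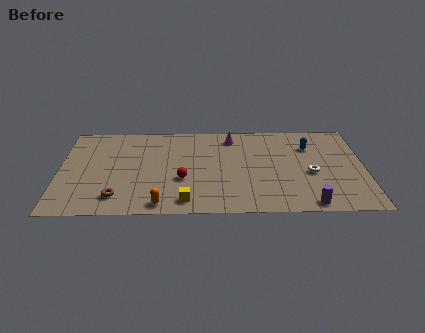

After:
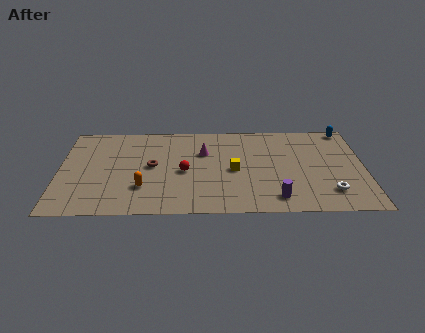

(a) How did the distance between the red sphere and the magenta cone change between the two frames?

-2.9

The distance was about 5.2 in the first image and 2.3 in the second, so they moved 2.9 units closer together.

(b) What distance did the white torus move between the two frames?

2.1

The white torus moved from about (14.1, 4.0) to (15.1, 2.1), a distance of √(1.0² + 1.9²) ≈ 2.1.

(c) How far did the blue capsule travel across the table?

2.8

The blue capsule was near (14.1, 6.8) before and (16.2, 8.6) after, so it travelled √(2.1² + 1.8²) ≈ 2.8 units.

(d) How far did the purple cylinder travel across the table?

1.9

From (13.9, 0.9) to (12.1, 1.5), the purple cylinder covered √(1.8² + 0.6²) ≈ 1.9 units.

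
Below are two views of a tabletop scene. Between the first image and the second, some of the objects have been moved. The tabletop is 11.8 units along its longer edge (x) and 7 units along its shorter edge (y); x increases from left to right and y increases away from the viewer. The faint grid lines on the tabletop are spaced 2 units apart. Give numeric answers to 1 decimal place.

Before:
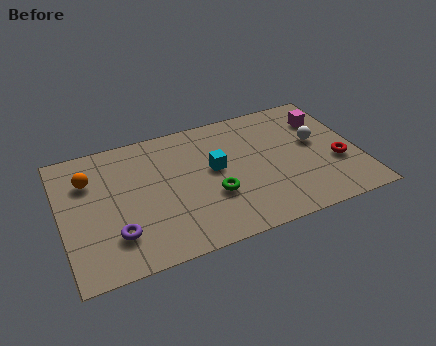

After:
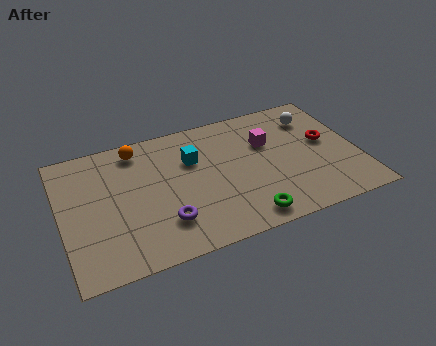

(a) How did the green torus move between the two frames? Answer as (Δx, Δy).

(1.1, -1.6)

From the two frames, the green torus sits at roughly (5.9, 2.5) before and (7.0, 0.9) after.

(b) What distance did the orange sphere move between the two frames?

2.2

The orange sphere moved from about (1.2, 5.0) to (3.2, 6.0), a distance of √(2.0² + 1.0²) ≈ 2.2.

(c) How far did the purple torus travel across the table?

1.9

From (2.0, 1.8) to (3.9, 1.8), the purple torus covered √(1.9² + 0.0²) ≈ 1.9 units.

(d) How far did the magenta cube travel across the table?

2.5

From (10.7, 5.2) to (8.3, 4.6), the magenta cube covered √(2.4² + 0.6²) ≈ 2.5 units.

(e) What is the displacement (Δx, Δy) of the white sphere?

(0.1, 1.4)

The white sphere was at about (10.2, 4.0) and moved to about (10.3, 5.4).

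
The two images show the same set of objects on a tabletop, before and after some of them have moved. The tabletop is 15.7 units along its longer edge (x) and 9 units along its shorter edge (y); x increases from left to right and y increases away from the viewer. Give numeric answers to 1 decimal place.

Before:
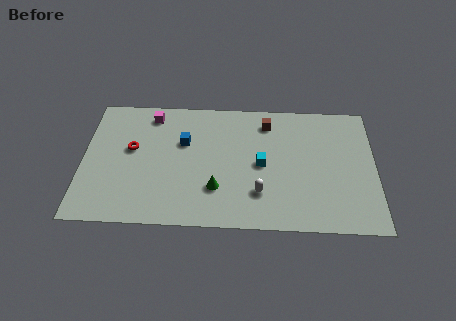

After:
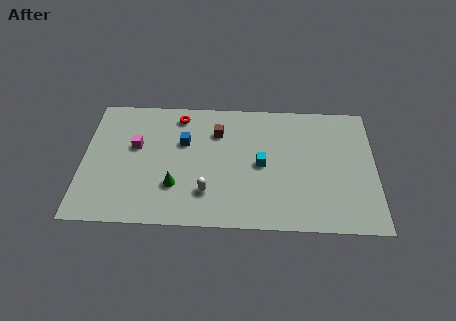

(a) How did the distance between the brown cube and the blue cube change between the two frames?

-2.8

They were about 4.8 units apart before and 2.0 after — 2.8 units closer together.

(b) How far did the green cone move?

2.2

The green cone moved from about (7.2, 2.6) to (5.0, 2.7), a distance of √(2.2² + 0.1²) ≈ 2.2.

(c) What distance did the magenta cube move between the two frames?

2.4

From (3.6, 7.7) to (2.8, 5.4), the magenta cube covered √(0.8² + 2.3²) ≈ 2.4 units.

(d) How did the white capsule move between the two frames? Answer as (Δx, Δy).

(-2.8, -0.1)

The white capsule was at about (9.5, 2.4) and moved to about (6.7, 2.3).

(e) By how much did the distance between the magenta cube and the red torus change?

+0.6

Before: roughly 2.7 units apart; after: 3.3. That's 0.6 units further apart.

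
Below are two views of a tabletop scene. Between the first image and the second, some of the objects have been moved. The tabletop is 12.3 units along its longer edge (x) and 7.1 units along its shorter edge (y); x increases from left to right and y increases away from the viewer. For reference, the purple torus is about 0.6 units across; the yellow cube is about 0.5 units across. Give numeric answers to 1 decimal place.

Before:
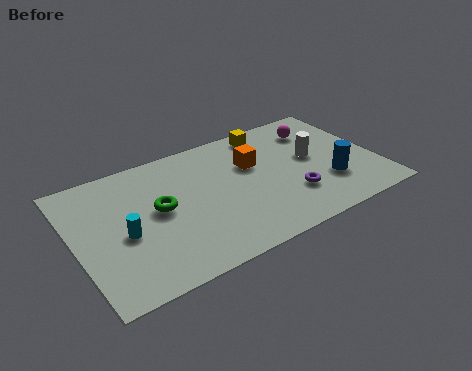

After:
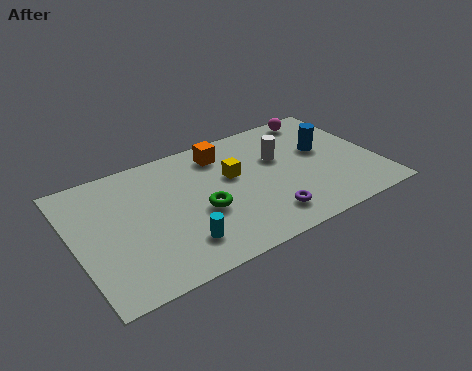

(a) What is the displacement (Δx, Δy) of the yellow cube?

(-1.8, -1.9)

The yellow cube was at about (8.3, 6.2) and moved to about (6.5, 4.3).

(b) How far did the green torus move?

1.8

From (3.4, 3.8) to (5.0, 2.9), the green torus covered √(1.6² + 0.9²) ≈ 1.8 units.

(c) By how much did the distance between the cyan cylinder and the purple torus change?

-3.3

The distance was about 6.8 in the first image and 3.5 in the second, so they moved 3.3 units closer together.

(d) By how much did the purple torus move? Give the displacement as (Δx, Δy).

(-1.2, -0.7)

The purple torus started near (8.6, 2.1) and ended near (7.4, 1.4).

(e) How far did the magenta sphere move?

0.8

The magenta sphere moved from about (10.3, 5.5) to (10.5, 6.3), a distance of √(0.2² + 0.8²) ≈ 0.8.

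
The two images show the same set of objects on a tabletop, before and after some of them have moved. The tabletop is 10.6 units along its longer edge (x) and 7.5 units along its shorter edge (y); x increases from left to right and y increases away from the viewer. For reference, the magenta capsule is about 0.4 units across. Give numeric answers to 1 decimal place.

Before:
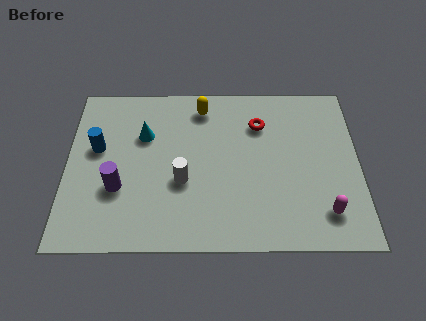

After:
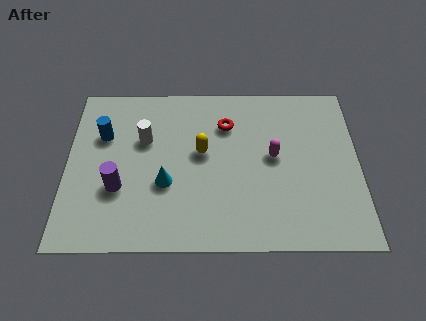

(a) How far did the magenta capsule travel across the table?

3.1

The magenta capsule moved from about (9.3, 1.5) to (7.5, 4.0), a distance of √(1.8² + 2.5²) ≈ 3.1.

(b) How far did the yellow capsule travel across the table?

2.1

The yellow capsule was near (4.9, 6.3) before and (4.9, 4.2) after, so it travelled √(0.0² + 2.1²) ≈ 2.1 units.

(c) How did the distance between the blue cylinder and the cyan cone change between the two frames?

+1.4

They were about 1.8 units apart before and 3.2 after — 1.4 units further apart.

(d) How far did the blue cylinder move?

0.6

The blue cylinder moved from about (1.1, 4.4) to (1.3, 5.0), a distance of √(0.2² + 0.6²) ≈ 0.6.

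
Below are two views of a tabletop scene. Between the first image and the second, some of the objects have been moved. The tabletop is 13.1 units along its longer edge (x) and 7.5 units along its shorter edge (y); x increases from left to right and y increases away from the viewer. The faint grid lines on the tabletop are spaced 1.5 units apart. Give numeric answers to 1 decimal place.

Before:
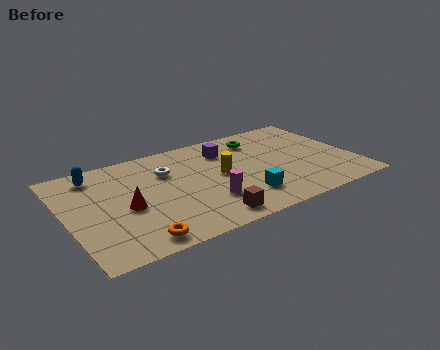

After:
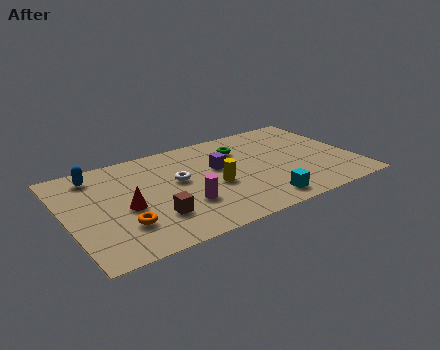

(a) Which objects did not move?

the blue capsule and the red cone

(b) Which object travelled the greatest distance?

the brown cube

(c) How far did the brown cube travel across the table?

2.5

The brown cube moved from about (5.9, 1.0) to (3.7, 2.1), a distance of √(2.2² + 1.1²) ≈ 2.5.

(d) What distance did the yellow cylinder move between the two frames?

0.8

From (7.0, 3.9) to (6.6, 3.2), the yellow cylinder covered √(0.4² + 0.7²) ≈ 0.8 units.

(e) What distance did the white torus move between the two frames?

1.0

The white torus was near (4.7, 5.2) before and (5.1, 4.3) after, so it travelled √(0.4² + 0.9²) ≈ 1.0 units.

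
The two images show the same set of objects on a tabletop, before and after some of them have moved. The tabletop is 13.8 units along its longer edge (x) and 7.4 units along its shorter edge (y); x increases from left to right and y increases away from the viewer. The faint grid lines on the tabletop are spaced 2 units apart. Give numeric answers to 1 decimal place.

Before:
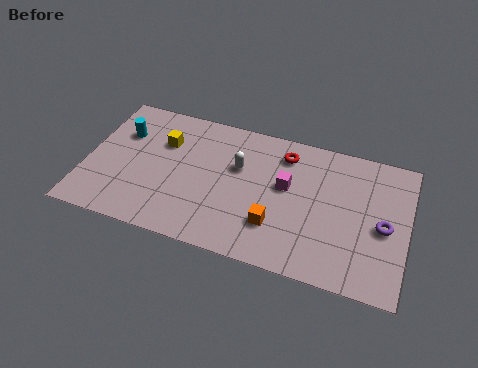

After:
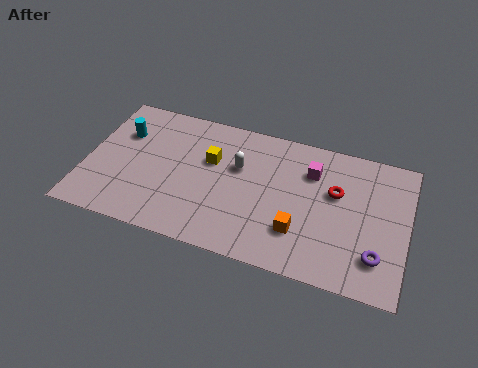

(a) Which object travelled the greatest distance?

the red torus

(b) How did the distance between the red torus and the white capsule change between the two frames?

+1.9

The distance was about 2.3 in the first image and 4.2 in the second, so they moved 1.9 units further apart.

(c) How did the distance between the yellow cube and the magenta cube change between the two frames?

-1.1

The distance was about 5.5 in the first image and 4.4 in the second, so they moved 1.1 units closer together.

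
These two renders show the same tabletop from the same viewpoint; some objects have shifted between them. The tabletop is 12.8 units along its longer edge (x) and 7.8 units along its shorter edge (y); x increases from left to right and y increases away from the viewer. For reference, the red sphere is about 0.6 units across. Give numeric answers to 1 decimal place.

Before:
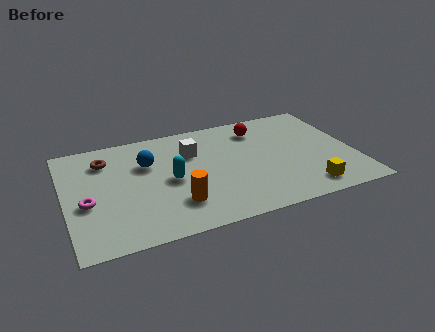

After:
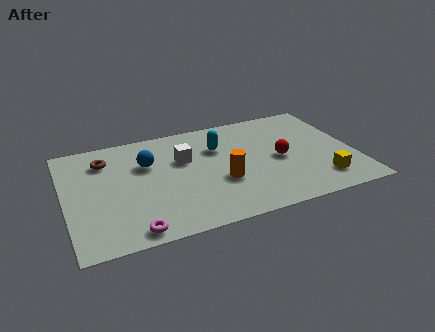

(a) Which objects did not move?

the brown torus and the blue sphere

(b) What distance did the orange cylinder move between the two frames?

2.3

From (4.7, 2.0) to (6.8, 2.9), the orange cylinder covered √(2.1² + 0.9²) ≈ 2.3 units.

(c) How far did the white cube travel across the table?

0.6

The white cube was near (5.7, 5.4) before and (5.3, 5.0) after, so it travelled √(0.4² + 0.4²) ≈ 0.6 units.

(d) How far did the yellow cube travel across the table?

0.8

From (10.4, 1.2) to (11.1, 1.6), the yellow cube covered √(0.7² + 0.4²) ≈ 0.8 units.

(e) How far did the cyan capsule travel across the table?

2.9

From (4.6, 3.7) to (6.9, 5.4), the cyan capsule covered √(2.3² + 1.7²) ≈ 2.9 units.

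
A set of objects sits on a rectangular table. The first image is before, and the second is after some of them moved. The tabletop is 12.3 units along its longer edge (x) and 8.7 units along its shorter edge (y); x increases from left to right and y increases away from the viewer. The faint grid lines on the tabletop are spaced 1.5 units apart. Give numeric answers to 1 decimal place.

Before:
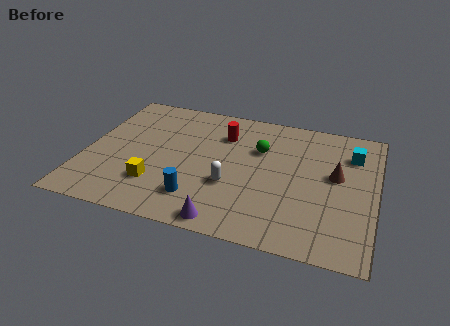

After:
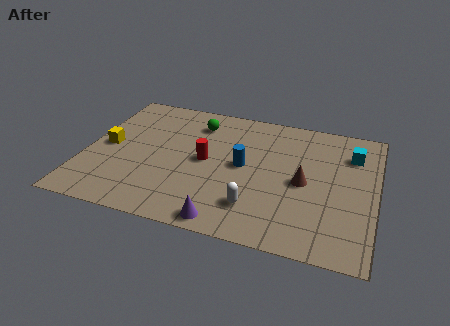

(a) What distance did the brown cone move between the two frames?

1.5

The brown cone moved from about (10.6, 4.9) to (9.3, 4.1), a distance of √(1.3² + 0.8²) ≈ 1.5.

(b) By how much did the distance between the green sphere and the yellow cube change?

-1.0

Before: roughly 5.4 units apart; after: 4.4. That's 1.0 units closer together.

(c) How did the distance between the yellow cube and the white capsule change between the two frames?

+3.7

Before: roughly 3.2 units apart; after: 6.9. That's 3.7 units further apart.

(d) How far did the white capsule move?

1.6

The white capsule was near (6.3, 3.1) before and (7.4, 2.0) after, so it travelled √(1.1² + 1.1²) ≈ 1.6 units.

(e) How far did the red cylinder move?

2.1

The red cylinder moved from about (5.7, 6.4) to (5.1, 4.4), a distance of √(0.6² + 2.0²) ≈ 2.1.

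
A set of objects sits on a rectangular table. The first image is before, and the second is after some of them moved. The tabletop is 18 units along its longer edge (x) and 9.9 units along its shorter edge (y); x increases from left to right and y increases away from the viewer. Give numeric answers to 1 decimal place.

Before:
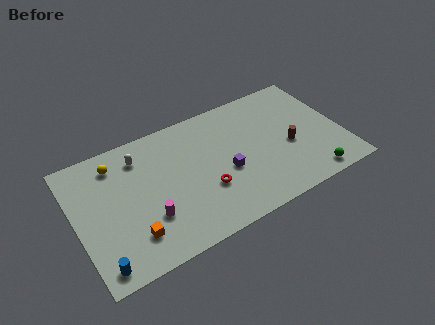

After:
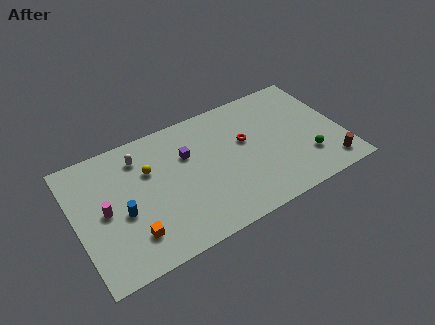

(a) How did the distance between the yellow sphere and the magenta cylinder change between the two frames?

-1.6

The distance was about 5.2 in the first image and 3.6 in the second, so they moved 1.6 units closer together.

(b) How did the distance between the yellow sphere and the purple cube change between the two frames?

-5.5

The distance was about 8.1 in the first image and 2.6 in the second, so they moved 5.5 units closer together.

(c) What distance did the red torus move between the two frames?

4.0

The red torus moved from about (8.5, 3.4) to (11.6, 5.9), a distance of √(3.1² + 2.5²) ≈ 4.0.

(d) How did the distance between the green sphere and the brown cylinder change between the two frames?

-1.5

The distance was about 3.3 in the first image and 1.8 in the second, so they moved 1.5 units closer together.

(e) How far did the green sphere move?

1.6

The green sphere was near (15.4, 1.1) before and (15.4, 2.7) after, so it travelled √(0.0² + 1.6²) ≈ 1.6 units.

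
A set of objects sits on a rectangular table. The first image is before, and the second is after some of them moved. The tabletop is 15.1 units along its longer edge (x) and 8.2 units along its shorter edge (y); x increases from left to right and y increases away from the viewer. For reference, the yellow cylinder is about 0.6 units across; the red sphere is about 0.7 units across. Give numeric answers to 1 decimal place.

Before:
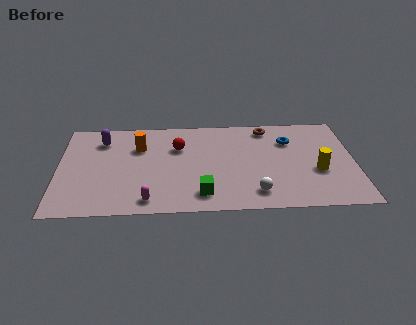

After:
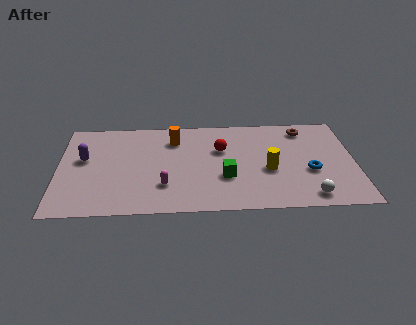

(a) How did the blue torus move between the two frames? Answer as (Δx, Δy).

(1.0, -2.7)

The blue torus was at about (11.8, 5.9) and moved to about (12.8, 3.2).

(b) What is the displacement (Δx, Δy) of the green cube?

(1.2, 1.4)

The green cube started near (7.3, 1.5) and ended near (8.5, 2.9).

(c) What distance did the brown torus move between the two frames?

1.9

The brown torus was near (10.7, 7.1) before and (12.6, 6.9) after, so it travelled √(1.9² + 0.2²) ≈ 1.9 units.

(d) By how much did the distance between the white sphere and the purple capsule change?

+2.8

The distance was about 9.2 in the first image and 12.0 in the second, so they moved 2.8 units further apart.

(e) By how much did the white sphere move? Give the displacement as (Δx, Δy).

(2.7, -0.4)

From the two frames, the white sphere sits at roughly (10.0, 1.5) before and (12.7, 1.1) after.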